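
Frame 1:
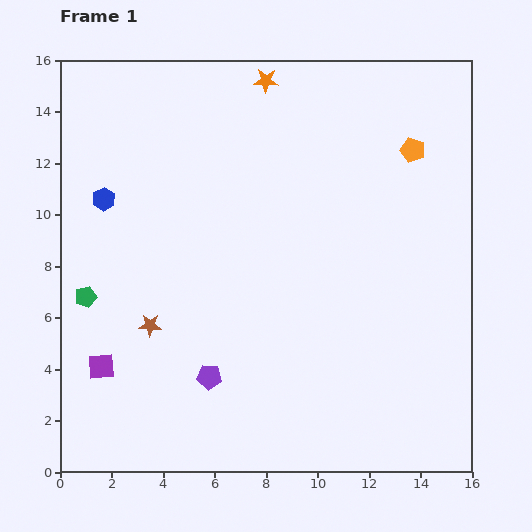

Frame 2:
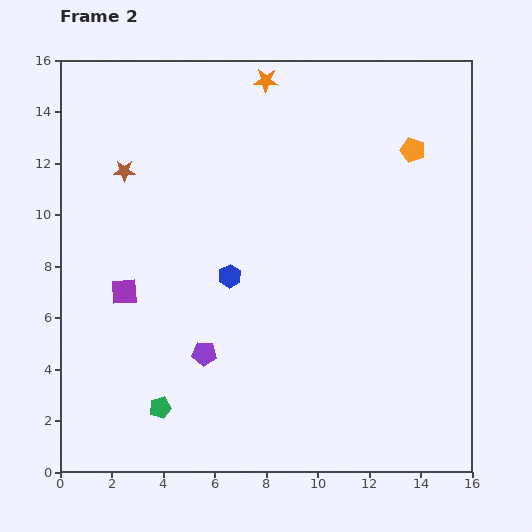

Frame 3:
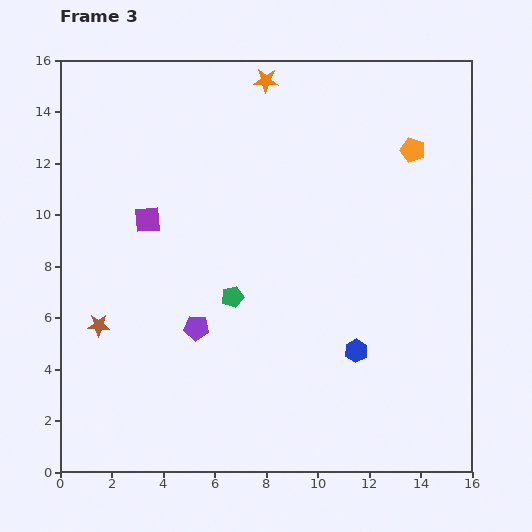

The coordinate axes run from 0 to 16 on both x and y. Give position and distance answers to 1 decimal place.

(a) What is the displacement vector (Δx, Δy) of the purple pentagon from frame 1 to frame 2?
(-0.2, 0.9)

The purple pentagon was at (5.8, 3.7) in frame 1 and (5.6, 4.6) in frame 2.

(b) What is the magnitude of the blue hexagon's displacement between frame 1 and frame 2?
5.7

The blue hexagon moved from (1.7, 10.6) to (6.6, 7.6), a distance of √(4.9² + 3.0²) ≈ 5.7.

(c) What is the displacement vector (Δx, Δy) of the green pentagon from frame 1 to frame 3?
(5.7, 0.0)

The green pentagon was at (1.0, 6.8) in frame 1 and (6.7, 6.8) in frame 3.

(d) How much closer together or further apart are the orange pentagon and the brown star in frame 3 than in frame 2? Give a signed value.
+2.8

Distance in frame 2: 11.2. Distance in frame 3: 14.0.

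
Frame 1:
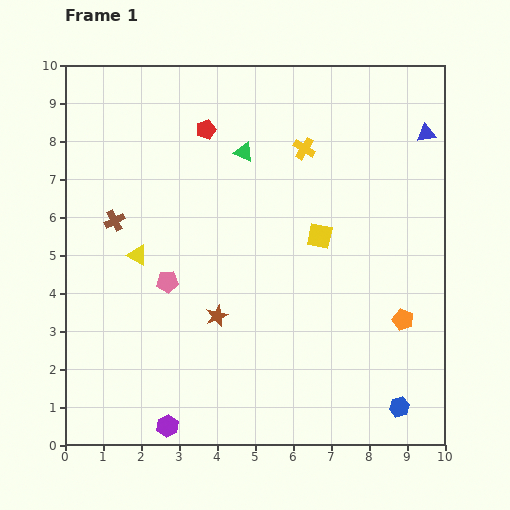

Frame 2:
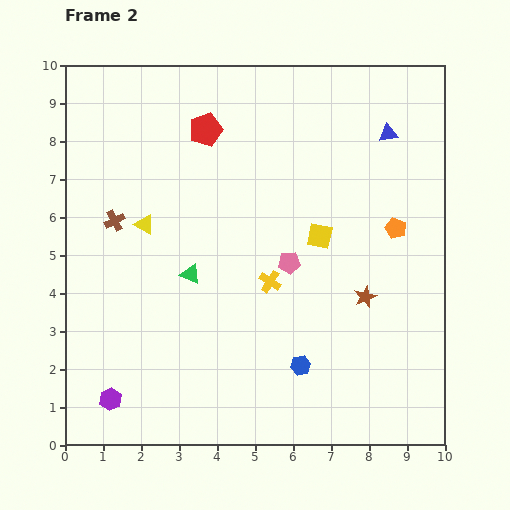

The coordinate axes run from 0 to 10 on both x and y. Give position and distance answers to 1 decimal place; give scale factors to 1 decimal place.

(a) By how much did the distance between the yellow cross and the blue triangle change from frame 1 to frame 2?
+1.8

Distance in frame 1: 3.2. Distance in frame 2: 5.0.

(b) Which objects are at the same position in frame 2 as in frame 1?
the yellow square, the brown cross, the red pentagon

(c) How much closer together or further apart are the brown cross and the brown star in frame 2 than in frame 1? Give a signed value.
+3.2

Distance in frame 1: 3.7. Distance in frame 2: 6.9.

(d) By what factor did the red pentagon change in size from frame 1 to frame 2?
1.7×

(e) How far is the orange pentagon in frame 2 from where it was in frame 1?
2.4

The orange pentagon moved from (8.9, 3.3) to (8.7, 5.7), a distance of √(0.2² + 2.4²) ≈ 2.4.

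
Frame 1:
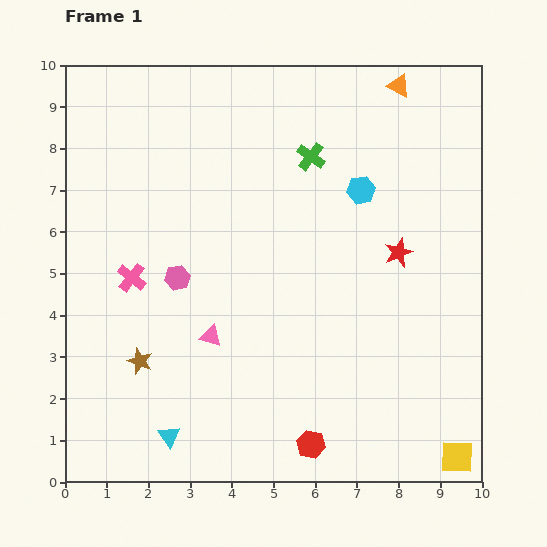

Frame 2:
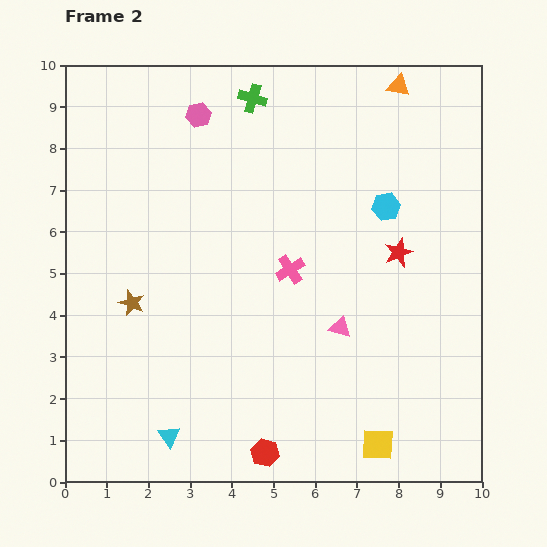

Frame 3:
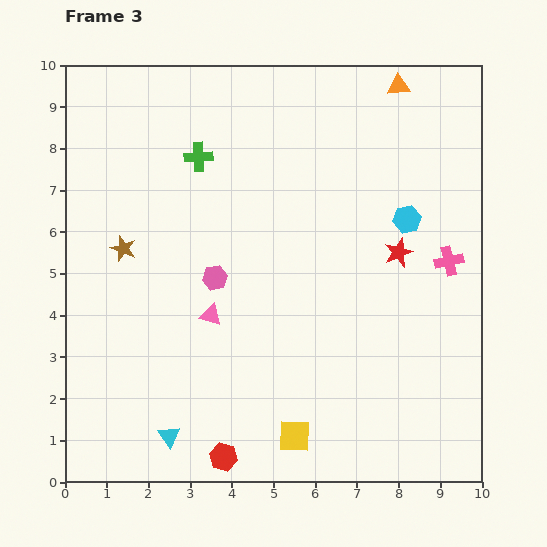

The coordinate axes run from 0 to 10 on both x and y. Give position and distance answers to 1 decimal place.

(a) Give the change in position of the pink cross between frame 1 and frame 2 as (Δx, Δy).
(3.8, 0.2)

The pink cross was at (1.6, 4.9) in frame 1 and (5.4, 5.1) in frame 2.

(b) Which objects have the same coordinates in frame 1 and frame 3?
the red star, the orange triangle, the cyan triangle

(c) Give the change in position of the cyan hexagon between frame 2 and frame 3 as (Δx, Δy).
(0.5, -0.3)

The cyan hexagon was at (7.7, 6.6) in frame 2 and (8.2, 6.3) in frame 3.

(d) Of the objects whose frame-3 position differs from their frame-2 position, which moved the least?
the cyan hexagon

(moved 0.6)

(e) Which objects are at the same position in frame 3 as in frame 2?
the red star, the orange triangle, the cyan triangle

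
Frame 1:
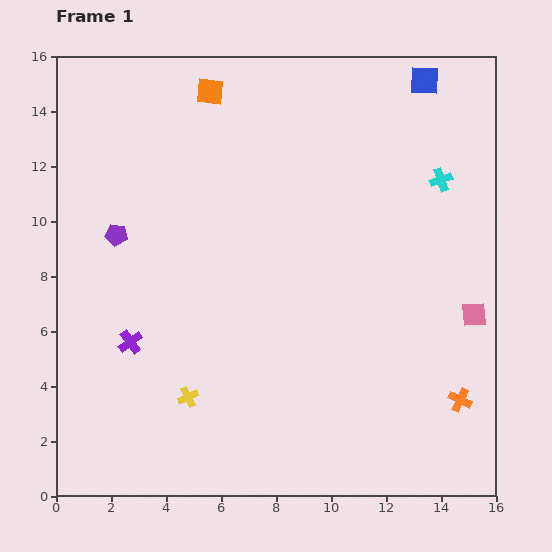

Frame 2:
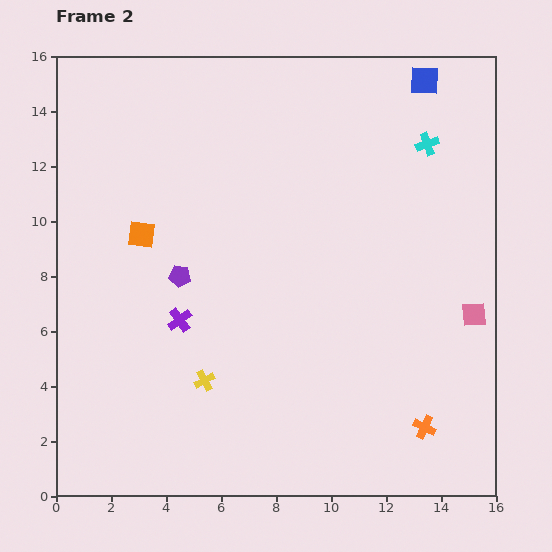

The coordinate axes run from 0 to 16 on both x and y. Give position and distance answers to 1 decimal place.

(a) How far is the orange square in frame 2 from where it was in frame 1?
5.8

The orange square moved from (5.6, 14.7) to (3.1, 9.5), a distance of √(2.5² + 5.2²) ≈ 5.8.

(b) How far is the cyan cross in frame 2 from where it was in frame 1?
1.4

The cyan cross moved from (14.0, 11.5) to (13.5, 12.8), a distance of √(0.5² + 1.3²) ≈ 1.4.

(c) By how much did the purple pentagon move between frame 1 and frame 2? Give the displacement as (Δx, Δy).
(2.3, -1.5)

The purple pentagon was at (2.2, 9.5) in frame 1 and (4.5, 8.0) in frame 2.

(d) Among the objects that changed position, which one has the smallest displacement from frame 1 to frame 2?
the yellow cross

(moved 0.8)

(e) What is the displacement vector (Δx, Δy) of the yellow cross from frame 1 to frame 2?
(0.6, 0.6)

The yellow cross was at (4.8, 3.6) in frame 1 and (5.4, 4.2) in frame 2.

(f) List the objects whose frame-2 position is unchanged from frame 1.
the blue square, the pink square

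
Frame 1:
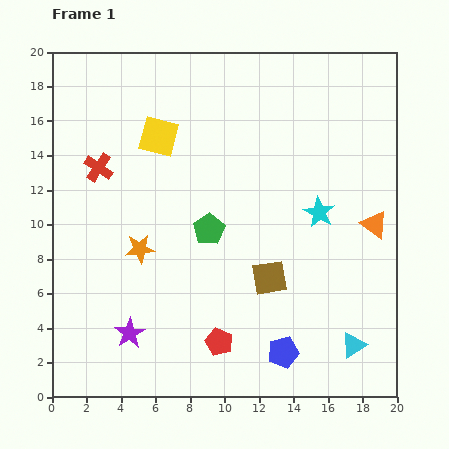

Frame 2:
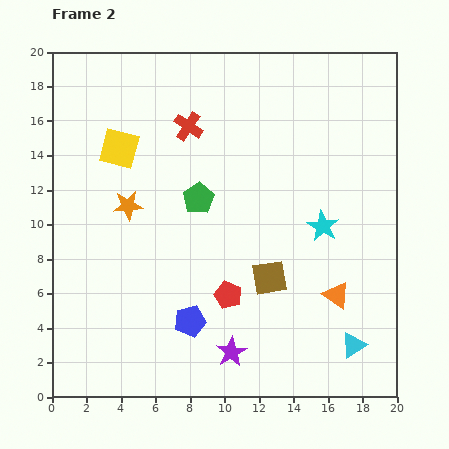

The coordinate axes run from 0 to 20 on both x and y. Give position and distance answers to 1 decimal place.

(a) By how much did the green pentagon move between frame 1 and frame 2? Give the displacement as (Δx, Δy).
(-0.6, 1.8)

The green pentagon was at (9.1, 9.7) in frame 1 and (8.5, 11.5) in frame 2.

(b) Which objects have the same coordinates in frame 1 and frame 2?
the cyan triangle, the brown square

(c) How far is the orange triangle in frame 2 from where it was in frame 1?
4.7

The orange triangle moved from (18.7, 10.0) to (16.5, 5.9), a distance of √(2.2² + 4.1²) ≈ 4.7.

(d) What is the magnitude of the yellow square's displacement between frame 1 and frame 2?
2.4

The yellow square moved from (6.2, 15.1) to (3.9, 14.4), a distance of √(2.3² + 0.7²) ≈ 2.4.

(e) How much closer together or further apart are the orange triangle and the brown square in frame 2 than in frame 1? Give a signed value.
-2.8

Distance in frame 1: 6.8. Distance in frame 2: 4.0.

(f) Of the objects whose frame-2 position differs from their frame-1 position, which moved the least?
the cyan star

(moved 0.8)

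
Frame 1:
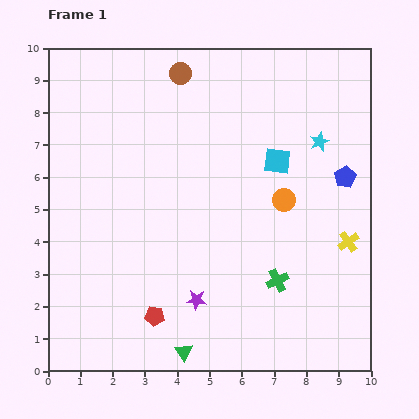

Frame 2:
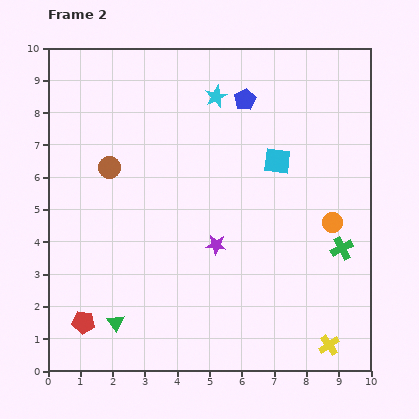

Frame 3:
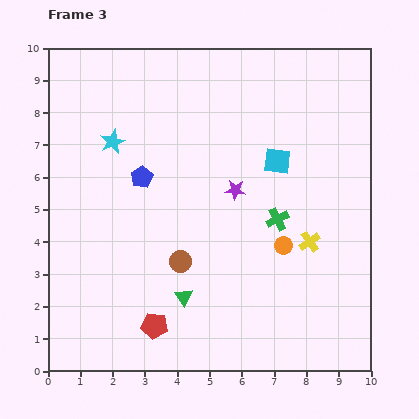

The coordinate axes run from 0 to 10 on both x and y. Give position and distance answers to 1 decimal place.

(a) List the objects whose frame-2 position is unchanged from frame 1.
the cyan square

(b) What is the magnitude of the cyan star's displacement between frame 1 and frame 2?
3.5

The cyan star moved from (8.4, 7.1) to (5.2, 8.5), a distance of √(3.2² + 1.4²) ≈ 3.5.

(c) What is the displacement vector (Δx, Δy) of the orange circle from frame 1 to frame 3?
(0.0, -1.4)

The orange circle was at (7.3, 5.3) in frame 1 and (7.3, 3.9) in frame 3.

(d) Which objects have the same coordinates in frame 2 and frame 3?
the cyan square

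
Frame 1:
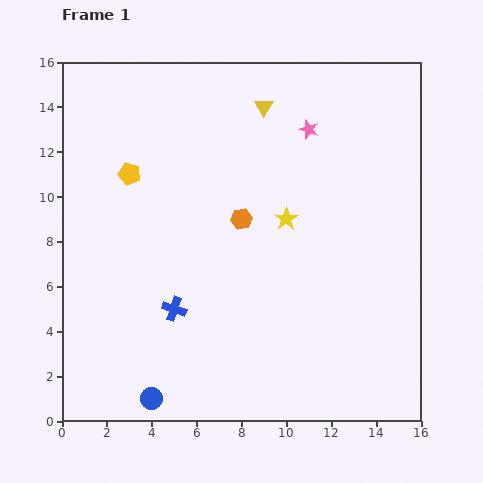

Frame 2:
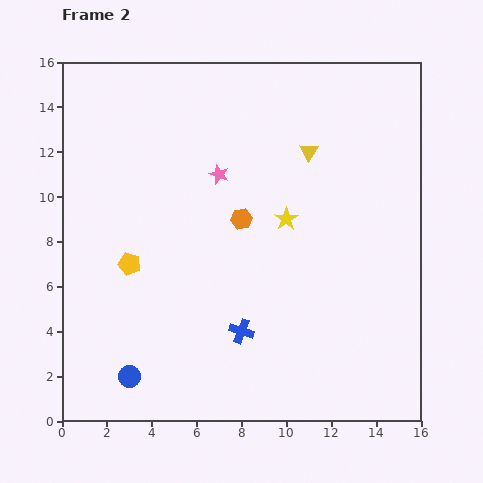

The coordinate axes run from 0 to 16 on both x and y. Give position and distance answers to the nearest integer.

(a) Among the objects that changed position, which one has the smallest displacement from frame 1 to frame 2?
the blue circle

(moved 1)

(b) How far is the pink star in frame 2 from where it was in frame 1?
4

The pink star moved from (11, 13) to (7, 11), a distance of √(4² + 2²) ≈ 4.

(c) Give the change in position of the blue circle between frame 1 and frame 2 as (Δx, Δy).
(-1, 1)

The blue circle was at (4, 1) in frame 1 and (3, 2) in frame 2.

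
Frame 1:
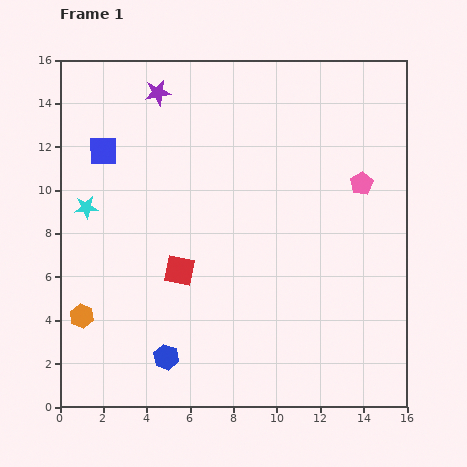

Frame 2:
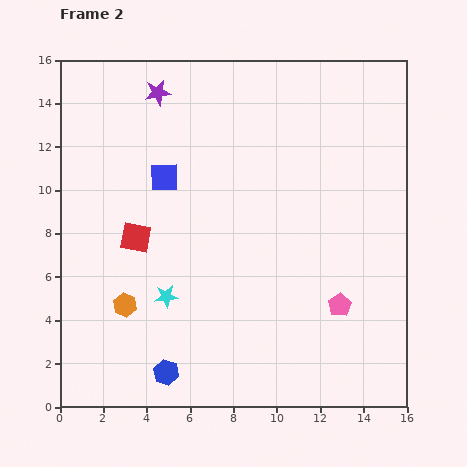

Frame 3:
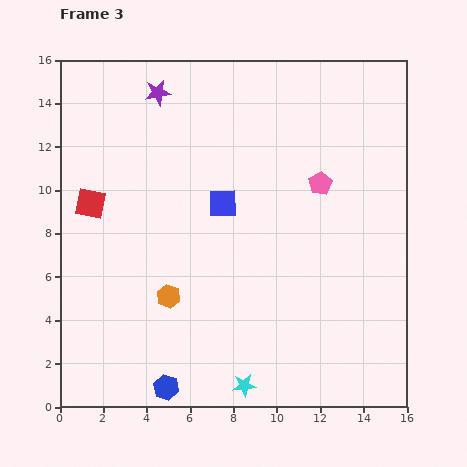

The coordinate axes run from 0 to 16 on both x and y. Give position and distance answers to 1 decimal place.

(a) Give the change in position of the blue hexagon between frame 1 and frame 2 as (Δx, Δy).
(0.0, -0.7)

The blue hexagon was at (4.9, 2.3) in frame 1 and (4.9, 1.6) in frame 2.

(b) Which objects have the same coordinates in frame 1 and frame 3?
the purple star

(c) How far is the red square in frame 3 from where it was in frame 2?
2.6

The red square moved from (3.5, 7.8) to (1.4, 9.4), a distance of √(2.1² + 1.6²) ≈ 2.6.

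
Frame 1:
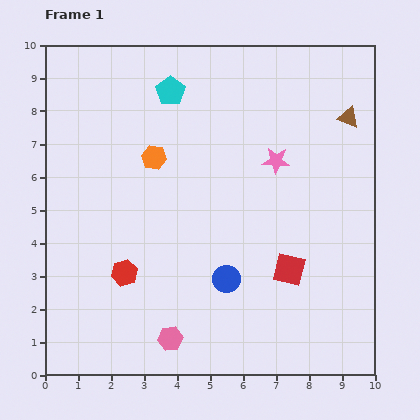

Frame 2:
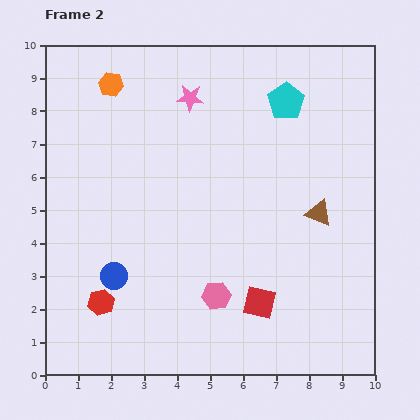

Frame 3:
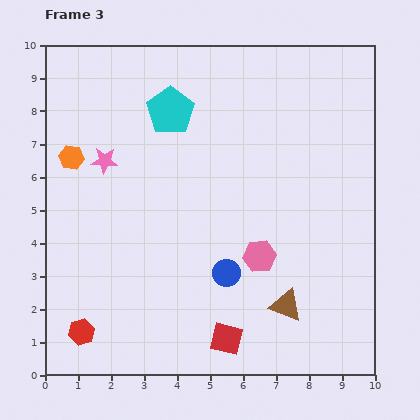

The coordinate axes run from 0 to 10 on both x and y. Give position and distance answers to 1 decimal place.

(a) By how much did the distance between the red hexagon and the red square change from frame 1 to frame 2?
-0.2

Distance in frame 1: 5.0. Distance in frame 2: 4.8.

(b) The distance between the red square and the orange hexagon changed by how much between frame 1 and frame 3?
+1.9

Distance in frame 1: 5.3. Distance in frame 3: 7.2.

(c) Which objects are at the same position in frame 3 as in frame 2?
none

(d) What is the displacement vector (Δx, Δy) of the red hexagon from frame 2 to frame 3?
(-0.6, -0.9)

The red hexagon was at (1.7, 2.2) in frame 2 and (1.1, 1.3) in frame 3.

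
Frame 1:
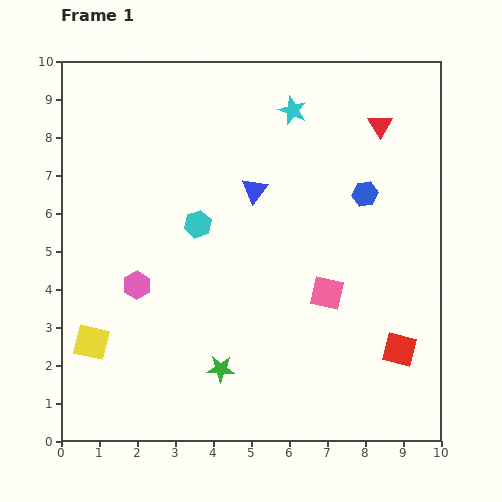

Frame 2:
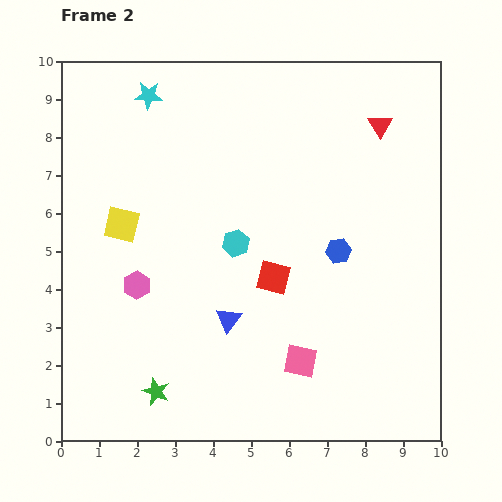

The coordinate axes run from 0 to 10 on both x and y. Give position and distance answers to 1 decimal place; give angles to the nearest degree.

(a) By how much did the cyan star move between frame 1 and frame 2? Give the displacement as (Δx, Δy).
(-3.8, 0.4)

The cyan star was at (6.1, 8.7) in frame 1 and (2.3, 9.1) in frame 2.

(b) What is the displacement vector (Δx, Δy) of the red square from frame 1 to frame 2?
(-3.3, 1.9)

The red square was at (8.9, 2.4) in frame 1 and (5.6, 4.3) in frame 2.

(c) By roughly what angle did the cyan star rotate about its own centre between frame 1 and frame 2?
20° counter-clockwise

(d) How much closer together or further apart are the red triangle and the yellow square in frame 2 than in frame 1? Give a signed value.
-2.2

Distance in frame 1: 9.5. Distance in frame 2: 7.3.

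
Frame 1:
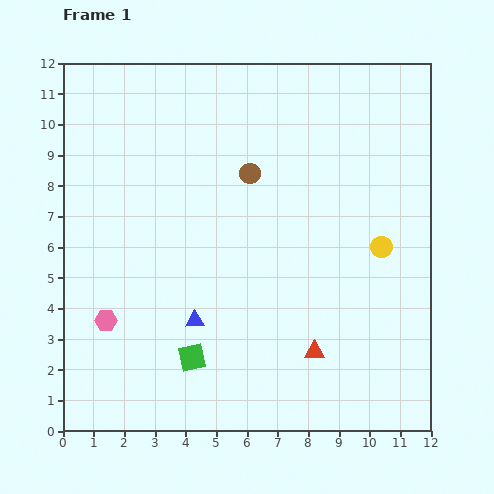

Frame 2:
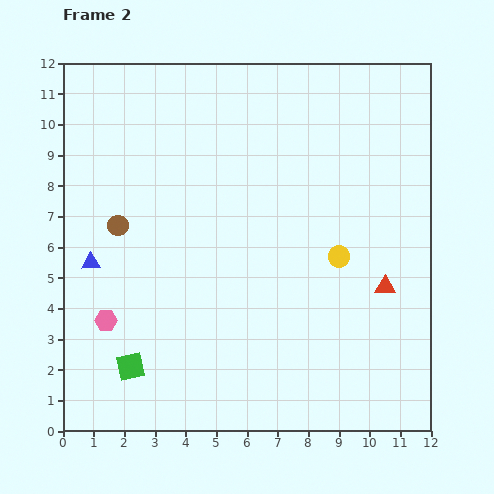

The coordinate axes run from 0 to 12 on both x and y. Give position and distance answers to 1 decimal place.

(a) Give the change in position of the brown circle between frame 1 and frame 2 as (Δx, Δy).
(-4.3, -1.7)

The brown circle was at (6.1, 8.4) in frame 1 and (1.8, 6.7) in frame 2.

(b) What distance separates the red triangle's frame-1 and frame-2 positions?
3.1

The red triangle moved from (8.2, 2.6) to (10.5, 4.7), a distance of √(2.3² + 2.1²) ≈ 3.1.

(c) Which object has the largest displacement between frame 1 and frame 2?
the brown circle

(moved 4.6; next 3.9)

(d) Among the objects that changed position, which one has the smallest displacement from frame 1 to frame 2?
the yellow circle

(moved 1.4)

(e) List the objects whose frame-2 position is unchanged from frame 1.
the pink hexagon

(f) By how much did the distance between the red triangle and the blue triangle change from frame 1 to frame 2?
+5.6

Distance in frame 1: 4.0. Distance in frame 2: 9.6.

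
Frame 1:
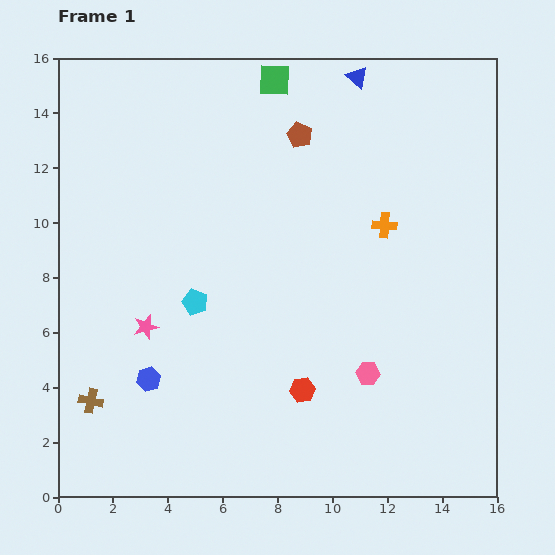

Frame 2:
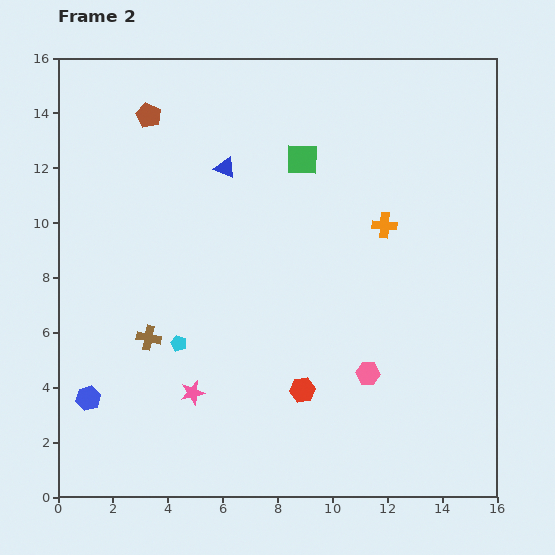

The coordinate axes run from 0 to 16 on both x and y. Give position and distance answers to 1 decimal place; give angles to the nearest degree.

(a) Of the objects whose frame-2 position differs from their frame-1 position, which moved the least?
the cyan pentagon

(moved 1.6)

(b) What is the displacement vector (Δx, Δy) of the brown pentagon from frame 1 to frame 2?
(-5.5, 0.7)

The brown pentagon was at (8.8, 13.2) in frame 1 and (3.3, 13.9) in frame 2.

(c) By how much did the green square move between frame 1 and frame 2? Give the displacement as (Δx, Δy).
(1.0, -2.9)

The green square was at (7.9, 15.2) in frame 1 and (8.9, 12.3) in frame 2.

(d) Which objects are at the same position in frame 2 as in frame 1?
the pink hexagon, the orange cross, the red hexagon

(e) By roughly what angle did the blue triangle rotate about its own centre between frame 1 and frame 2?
19° counter-clockwise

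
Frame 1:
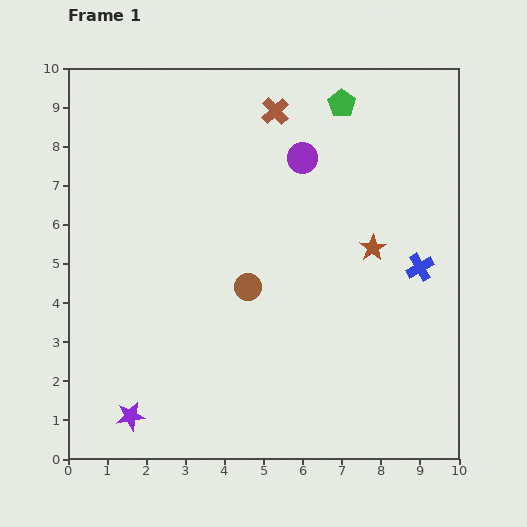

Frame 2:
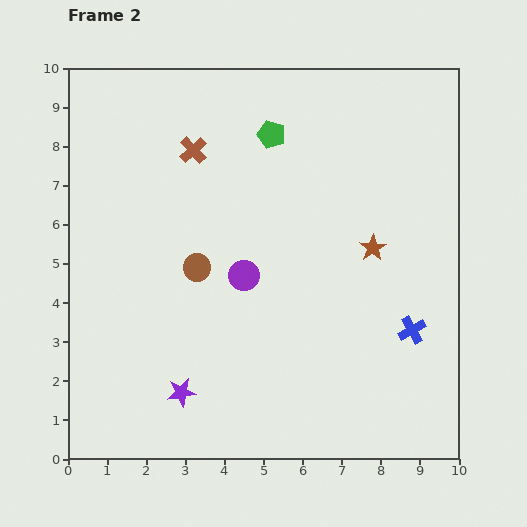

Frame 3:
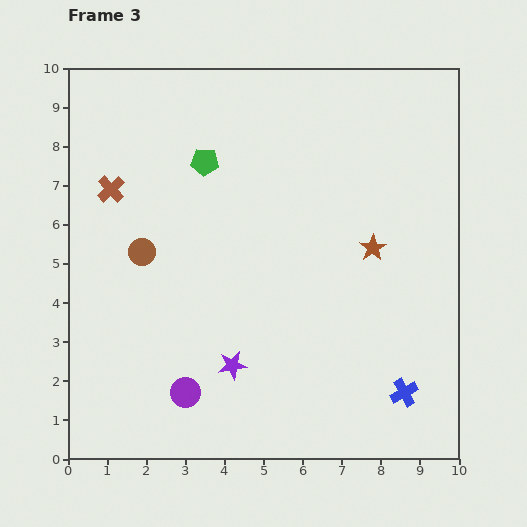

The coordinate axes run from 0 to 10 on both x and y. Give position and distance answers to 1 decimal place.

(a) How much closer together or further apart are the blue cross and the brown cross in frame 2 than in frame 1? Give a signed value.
+1.8

Distance in frame 1: 5.4. Distance in frame 2: 7.2.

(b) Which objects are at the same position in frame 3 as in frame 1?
the brown star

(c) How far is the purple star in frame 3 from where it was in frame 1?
2.9

The purple star moved from (1.6, 1.1) to (4.2, 2.4), a distance of √(2.6² + 1.3²) ≈ 2.9.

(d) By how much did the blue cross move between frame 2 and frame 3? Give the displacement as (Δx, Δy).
(-0.2, -1.6)

The blue cross was at (8.8, 3.3) in frame 2 and (8.6, 1.7) in frame 3.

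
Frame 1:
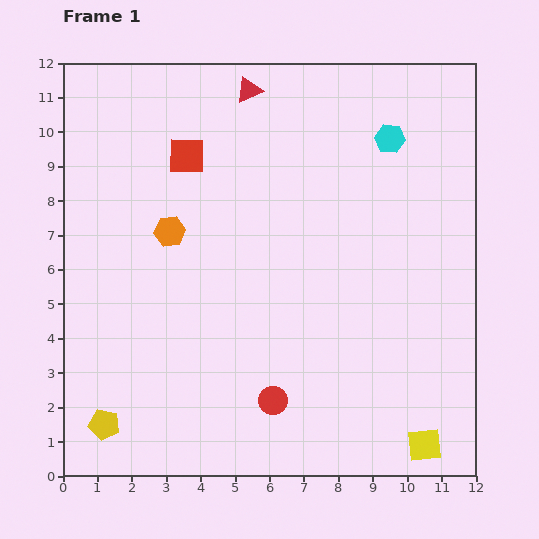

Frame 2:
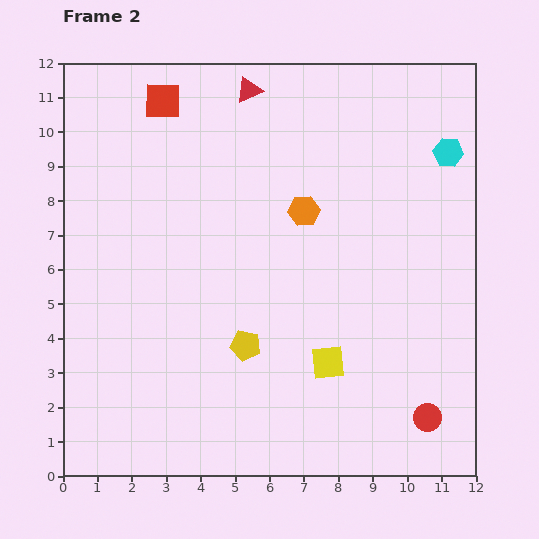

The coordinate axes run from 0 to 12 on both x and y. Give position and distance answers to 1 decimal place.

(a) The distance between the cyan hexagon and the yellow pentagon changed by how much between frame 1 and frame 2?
-3.6

Distance in frame 1: 11.7. Distance in frame 2: 8.1.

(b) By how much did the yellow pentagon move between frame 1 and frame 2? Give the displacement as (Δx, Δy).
(4.1, 2.3)

The yellow pentagon was at (1.2, 1.5) in frame 1 and (5.3, 3.8) in frame 2.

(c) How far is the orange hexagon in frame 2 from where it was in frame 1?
3.9

The orange hexagon moved from (3.1, 7.1) to (7.0, 7.7), a distance of √(3.9² + 0.6²) ≈ 3.9.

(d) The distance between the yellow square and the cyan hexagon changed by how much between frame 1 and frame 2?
-2.0

Distance in frame 1: 9.0. Distance in frame 2: 7.0.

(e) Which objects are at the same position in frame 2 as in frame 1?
the red triangle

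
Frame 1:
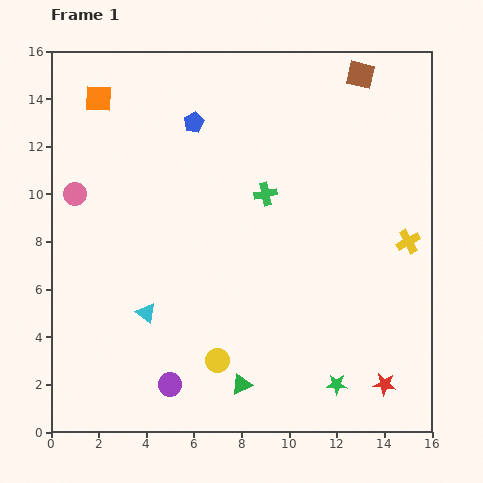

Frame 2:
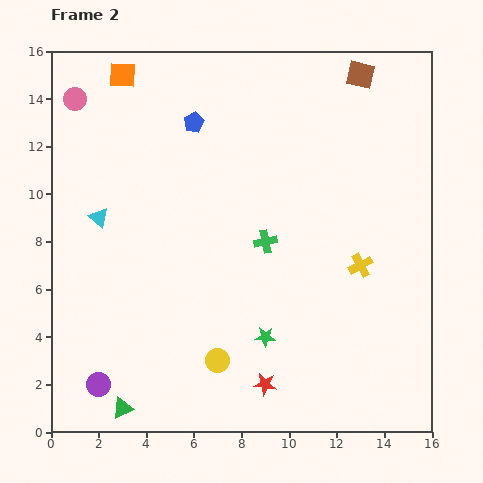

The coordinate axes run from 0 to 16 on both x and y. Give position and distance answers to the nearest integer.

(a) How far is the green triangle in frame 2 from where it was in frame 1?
5

The green triangle moved from (8, 2) to (3, 1), a distance of √(5² + 1²) ≈ 5.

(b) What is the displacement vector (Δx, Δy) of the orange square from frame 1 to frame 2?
(1, 1)

The orange square was at (2, 14) in frame 1 and (3, 15) in frame 2.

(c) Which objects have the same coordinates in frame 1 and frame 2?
the blue pentagon, the yellow circle, the brown square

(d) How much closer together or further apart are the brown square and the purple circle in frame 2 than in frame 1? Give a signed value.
+2

Distance in frame 1: 15. Distance in frame 2: 17.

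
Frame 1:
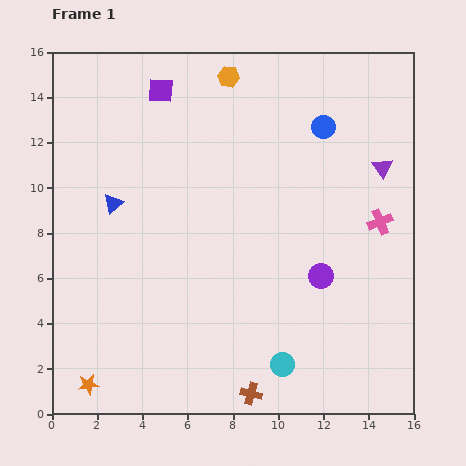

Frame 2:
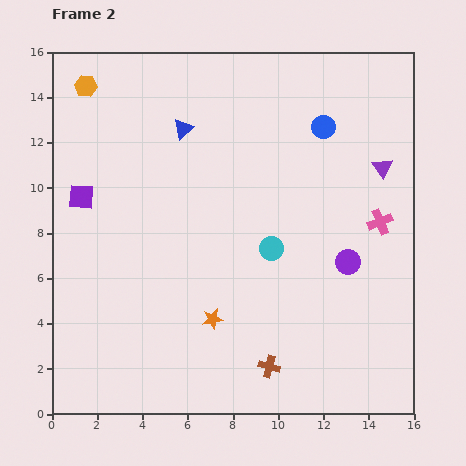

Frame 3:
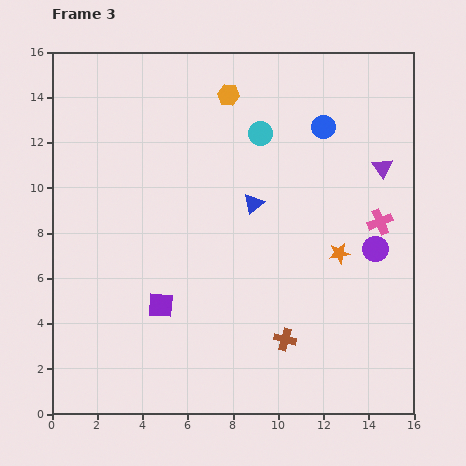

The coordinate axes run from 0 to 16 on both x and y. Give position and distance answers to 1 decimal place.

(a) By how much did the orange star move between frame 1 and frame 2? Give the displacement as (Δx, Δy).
(5.5, 2.9)

The orange star was at (1.6, 1.3) in frame 1 and (7.1, 4.2) in frame 2.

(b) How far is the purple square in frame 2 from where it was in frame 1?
5.9

The purple square moved from (4.8, 14.3) to (1.3, 9.6), a distance of √(3.5² + 4.7²) ≈ 5.9.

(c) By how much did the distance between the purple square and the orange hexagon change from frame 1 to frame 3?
+6.7

Distance in frame 1: 3.1. Distance in frame 3: 9.8.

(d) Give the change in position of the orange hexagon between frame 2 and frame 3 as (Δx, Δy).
(6.3, -0.4)

The orange hexagon was at (1.5, 14.5) in frame 2 and (7.8, 14.1) in frame 3.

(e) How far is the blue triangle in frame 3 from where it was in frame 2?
4.5

The blue triangle moved from (5.8, 12.6) to (8.9, 9.3), a distance of √(3.1² + 3.3²) ≈ 4.5.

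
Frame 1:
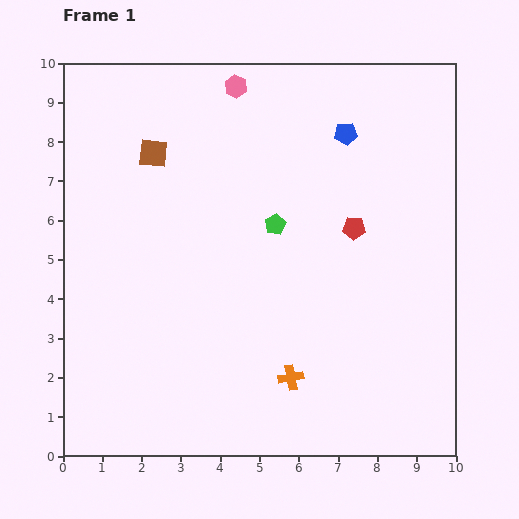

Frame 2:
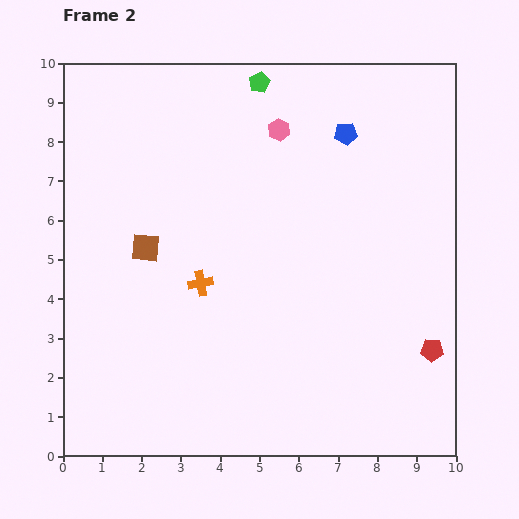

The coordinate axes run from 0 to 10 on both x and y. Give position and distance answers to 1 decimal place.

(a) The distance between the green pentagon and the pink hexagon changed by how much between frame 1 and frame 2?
-2.3

Distance in frame 1: 3.6. Distance in frame 2: 1.3.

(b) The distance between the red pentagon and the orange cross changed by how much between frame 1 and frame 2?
+2.0

Distance in frame 1: 4.1. Distance in frame 2: 6.1.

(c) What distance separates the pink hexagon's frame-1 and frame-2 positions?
1.6

The pink hexagon moved from (4.4, 9.4) to (5.5, 8.3), a distance of √(1.1² + 1.1²) ≈ 1.6.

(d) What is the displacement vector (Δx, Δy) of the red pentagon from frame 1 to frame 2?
(2.0, -3.1)

The red pentagon was at (7.4, 5.8) in frame 1 and (9.4, 2.7) in frame 2.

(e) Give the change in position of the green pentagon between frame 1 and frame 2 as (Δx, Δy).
(-0.4, 3.6)

The green pentagon was at (5.4, 5.9) in frame 1 and (5.0, 9.5) in frame 2.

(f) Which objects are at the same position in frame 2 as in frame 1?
the blue pentagon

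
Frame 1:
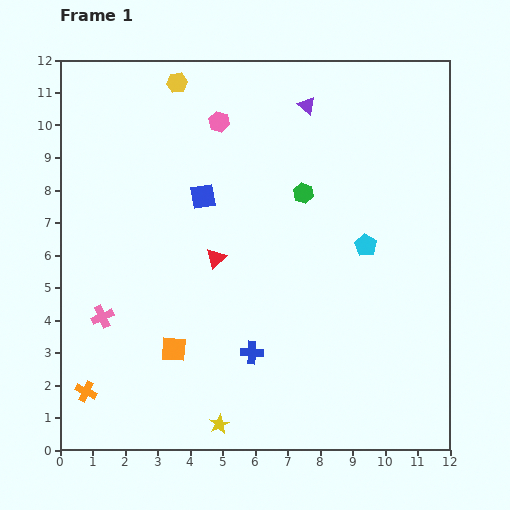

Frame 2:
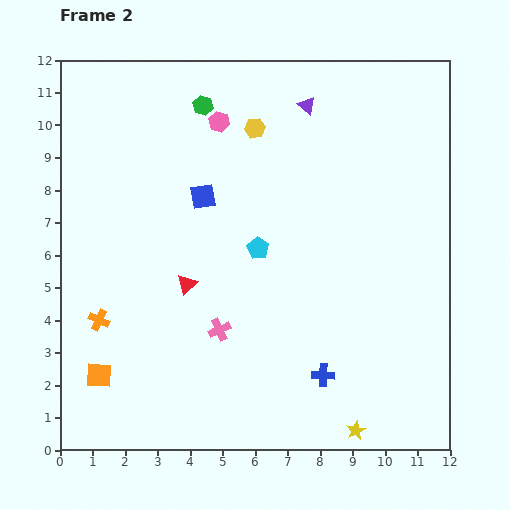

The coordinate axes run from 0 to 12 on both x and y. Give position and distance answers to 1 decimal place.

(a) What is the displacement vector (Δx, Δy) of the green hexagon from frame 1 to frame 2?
(-3.1, 2.7)

The green hexagon was at (7.5, 7.9) in frame 1 and (4.4, 10.6) in frame 2.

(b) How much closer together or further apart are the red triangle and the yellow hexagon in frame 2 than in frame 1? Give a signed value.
-0.3

Distance in frame 1: 5.5. Distance in frame 2: 5.2.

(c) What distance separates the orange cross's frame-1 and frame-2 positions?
2.2

The orange cross moved from (0.8, 1.8) to (1.2, 4.0), a distance of √(0.4² + 2.2²) ≈ 2.2.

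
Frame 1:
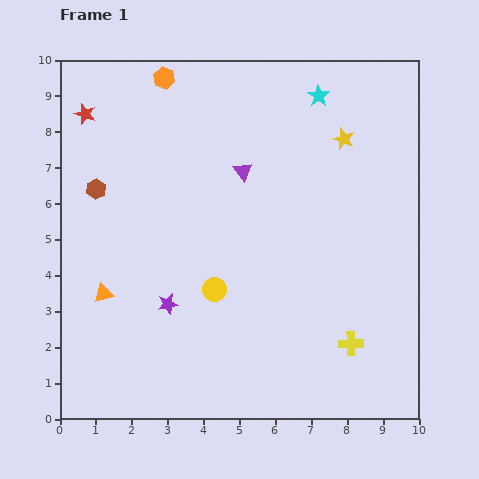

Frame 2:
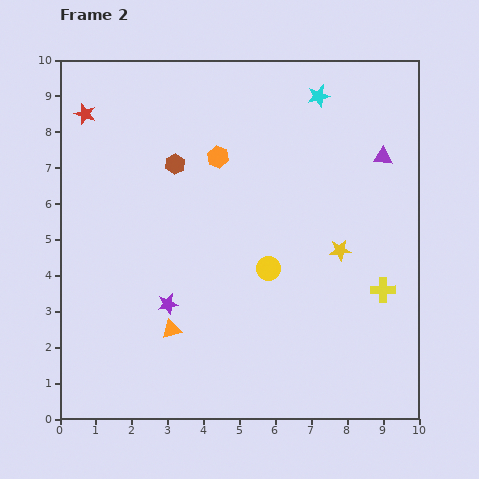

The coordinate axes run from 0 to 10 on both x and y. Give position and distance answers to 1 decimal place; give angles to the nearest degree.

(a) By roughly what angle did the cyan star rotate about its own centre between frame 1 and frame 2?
26° clockwise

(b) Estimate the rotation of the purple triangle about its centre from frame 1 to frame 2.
49° counter-clockwise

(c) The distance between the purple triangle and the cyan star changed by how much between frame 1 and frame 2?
-0.5

Distance in frame 1: 3.0. Distance in frame 2: 2.5.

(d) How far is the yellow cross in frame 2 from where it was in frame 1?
1.7

The yellow cross moved from (8.1, 2.1) to (9.0, 3.6), a distance of √(0.9² + 1.5²) ≈ 1.7.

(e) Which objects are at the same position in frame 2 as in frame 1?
the purple star, the red star, the cyan star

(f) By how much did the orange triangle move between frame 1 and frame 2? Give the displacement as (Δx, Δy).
(1.9, -1.0)

The orange triangle was at (1.2, 3.5) in frame 1 and (3.1, 2.5) in frame 2.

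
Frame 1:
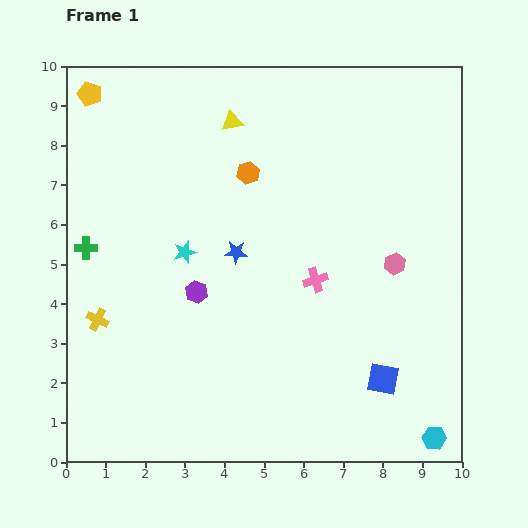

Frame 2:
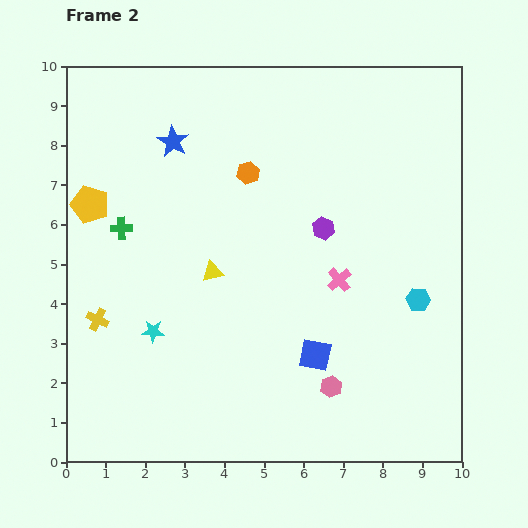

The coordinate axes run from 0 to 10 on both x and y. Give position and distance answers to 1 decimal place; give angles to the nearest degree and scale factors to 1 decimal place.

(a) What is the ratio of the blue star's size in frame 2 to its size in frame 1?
1.4×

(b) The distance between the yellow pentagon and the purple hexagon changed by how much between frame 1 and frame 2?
+0.2

Distance in frame 1: 5.7. Distance in frame 2: 5.9.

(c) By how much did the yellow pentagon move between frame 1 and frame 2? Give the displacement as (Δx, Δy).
(0.0, -2.8)

The yellow pentagon was at (0.6, 9.3) in frame 1 and (0.6, 6.5) in frame 2.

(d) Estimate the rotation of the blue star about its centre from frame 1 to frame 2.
27° clockwise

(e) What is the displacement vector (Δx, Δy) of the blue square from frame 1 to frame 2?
(-1.7, 0.6)

The blue square was at (8.0, 2.1) in frame 1 and (6.3, 2.7) in frame 2.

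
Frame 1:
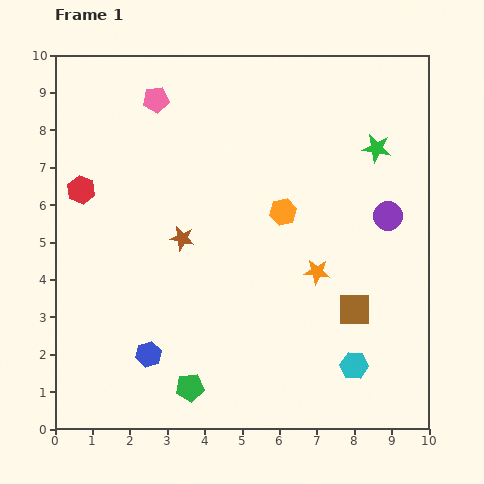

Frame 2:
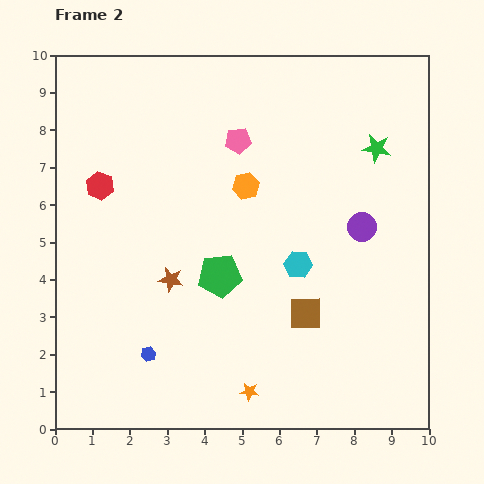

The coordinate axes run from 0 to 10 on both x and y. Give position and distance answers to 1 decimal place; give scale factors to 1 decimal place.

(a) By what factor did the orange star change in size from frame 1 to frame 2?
0.7×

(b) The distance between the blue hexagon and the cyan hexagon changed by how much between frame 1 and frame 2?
-0.8

Distance in frame 1: 5.5. Distance in frame 2: 4.7.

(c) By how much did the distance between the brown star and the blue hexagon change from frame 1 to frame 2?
-1.1

Distance in frame 1: 3.2. Distance in frame 2: 2.1.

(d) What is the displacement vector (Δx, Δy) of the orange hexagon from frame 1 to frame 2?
(-1.0, 0.7)

The orange hexagon was at (6.1, 5.8) in frame 1 and (5.1, 6.5) in frame 2.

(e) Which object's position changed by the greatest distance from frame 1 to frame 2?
the orange star

(moved 3.7; next 3.1)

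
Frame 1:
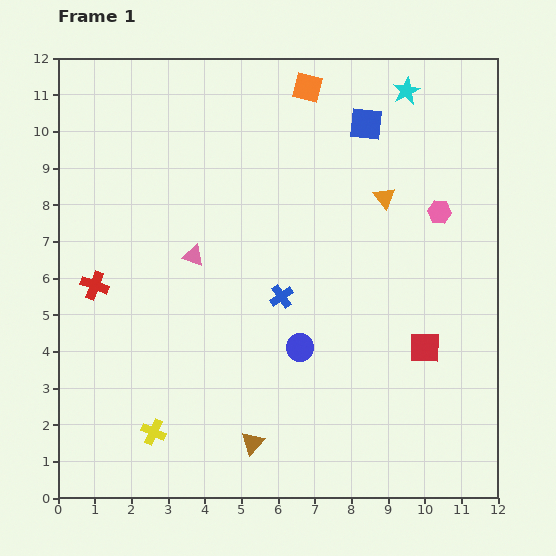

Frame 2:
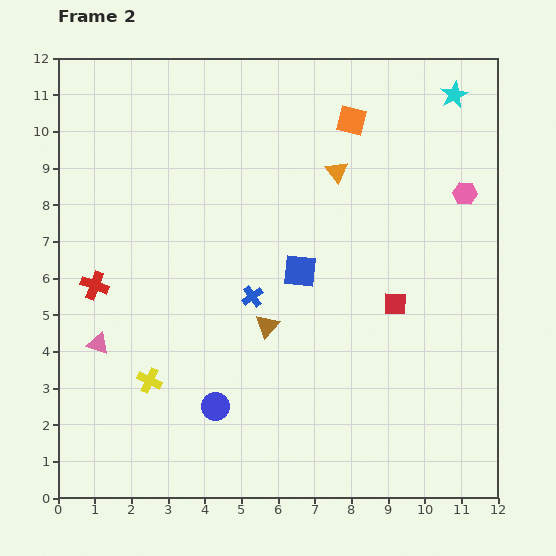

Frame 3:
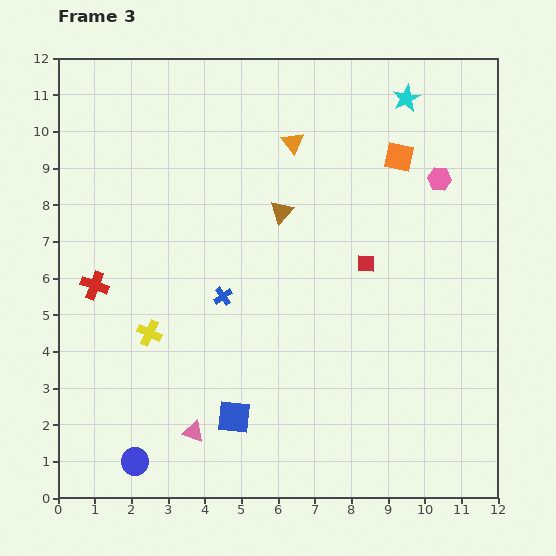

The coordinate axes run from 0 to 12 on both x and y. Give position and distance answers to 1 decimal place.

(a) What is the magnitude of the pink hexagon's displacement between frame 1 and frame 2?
0.9

The pink hexagon moved from (10.4, 7.8) to (11.1, 8.3), a distance of √(0.7² + 0.5²) ≈ 0.9.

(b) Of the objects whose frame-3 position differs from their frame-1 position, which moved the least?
the cyan star

(moved 0.2)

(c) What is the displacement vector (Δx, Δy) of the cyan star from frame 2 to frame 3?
(-1.3, -0.1)

The cyan star was at (10.8, 11.0) in frame 2 and (9.5, 10.9) in frame 3.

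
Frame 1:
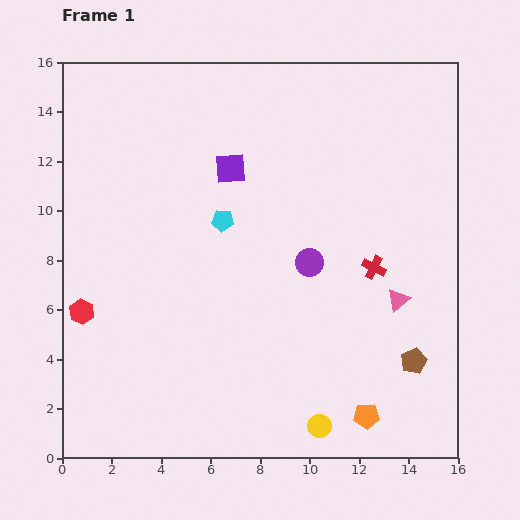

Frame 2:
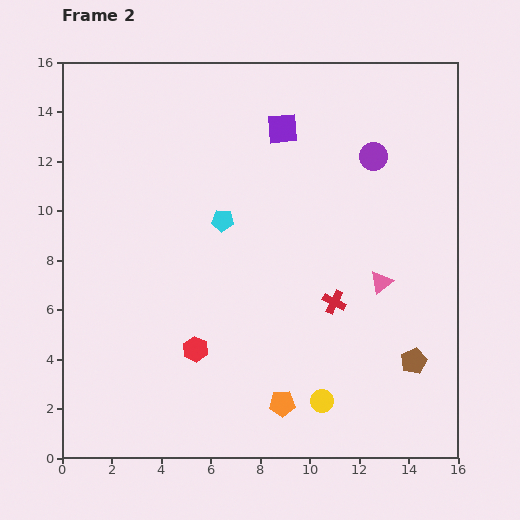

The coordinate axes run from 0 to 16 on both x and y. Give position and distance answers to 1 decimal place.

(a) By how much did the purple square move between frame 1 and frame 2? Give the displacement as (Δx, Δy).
(2.1, 1.6)

The purple square was at (6.8, 11.7) in frame 1 and (8.9, 13.3) in frame 2.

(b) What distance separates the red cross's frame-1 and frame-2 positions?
2.1

The red cross moved from (12.6, 7.7) to (11.0, 6.3), a distance of √(1.6² + 1.4²) ≈ 2.1.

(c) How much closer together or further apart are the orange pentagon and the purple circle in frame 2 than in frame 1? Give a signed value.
+4.1

Distance in frame 1: 6.6. Distance in frame 2: 10.7.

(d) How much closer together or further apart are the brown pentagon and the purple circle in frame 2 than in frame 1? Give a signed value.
+2.7

Distance in frame 1: 5.8. Distance in frame 2: 8.5.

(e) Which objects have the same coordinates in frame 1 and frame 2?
the cyan pentagon, the brown pentagon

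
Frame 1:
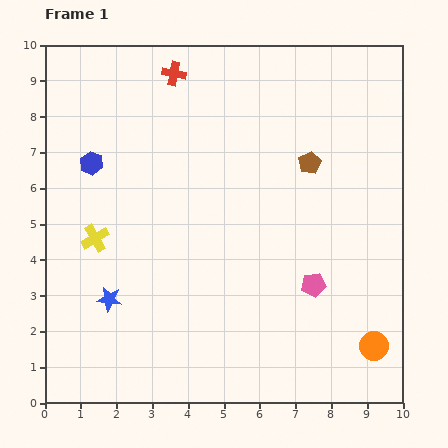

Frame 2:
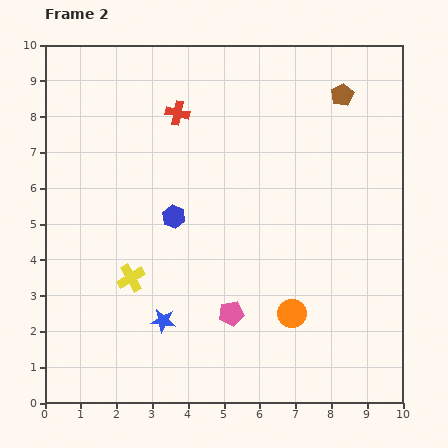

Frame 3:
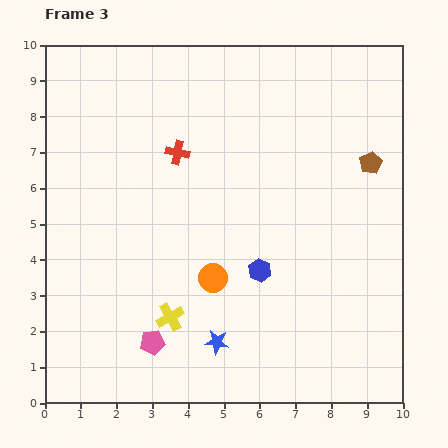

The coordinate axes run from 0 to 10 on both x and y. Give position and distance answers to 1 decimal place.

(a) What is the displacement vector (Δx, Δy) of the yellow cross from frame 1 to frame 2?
(1.0, -1.1)

The yellow cross was at (1.4, 4.6) in frame 1 and (2.4, 3.5) in frame 2.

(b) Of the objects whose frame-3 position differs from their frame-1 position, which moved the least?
the brown pentagon

(moved 1.7)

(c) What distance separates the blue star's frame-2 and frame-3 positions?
1.6

The blue star moved from (3.3, 2.3) to (4.8, 1.7), a distance of √(1.5² + 0.6²) ≈ 1.6.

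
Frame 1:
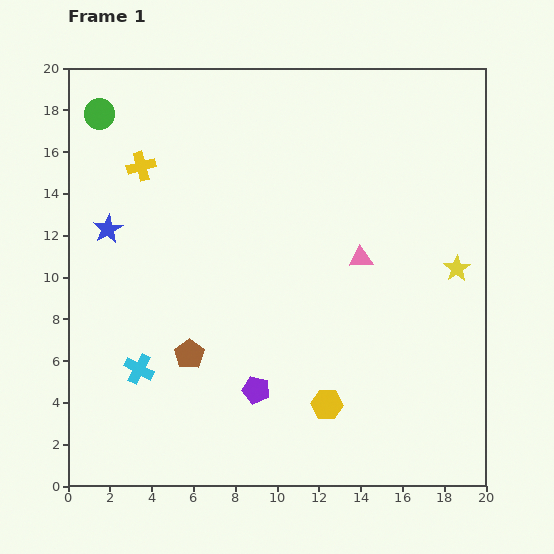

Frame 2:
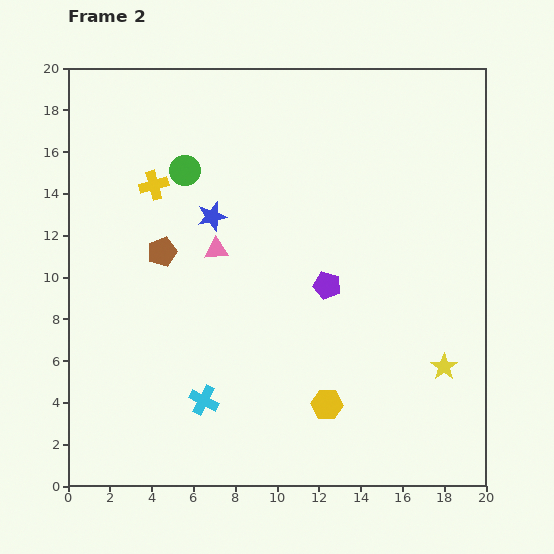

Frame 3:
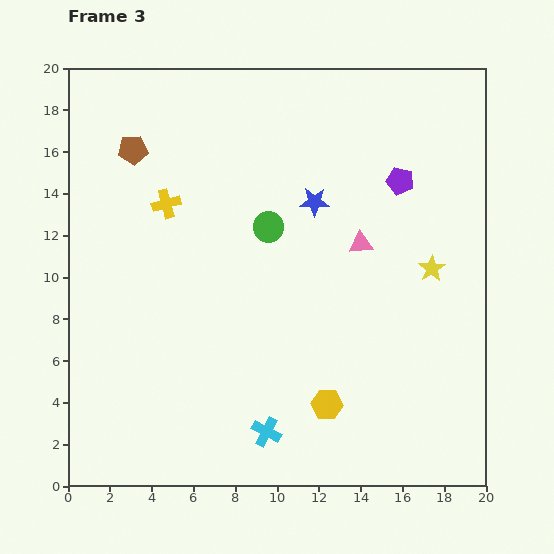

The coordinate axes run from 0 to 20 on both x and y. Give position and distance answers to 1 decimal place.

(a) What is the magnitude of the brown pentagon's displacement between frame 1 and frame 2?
5.1

The brown pentagon moved from (5.8, 6.3) to (4.5, 11.2), a distance of √(1.3² + 4.9²) ≈ 5.1.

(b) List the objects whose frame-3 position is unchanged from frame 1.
the yellow hexagon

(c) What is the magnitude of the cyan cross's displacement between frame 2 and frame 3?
3.4

The cyan cross moved from (6.5, 4.1) to (9.5, 2.6), a distance of √(3.0² + 1.5²) ≈ 3.4.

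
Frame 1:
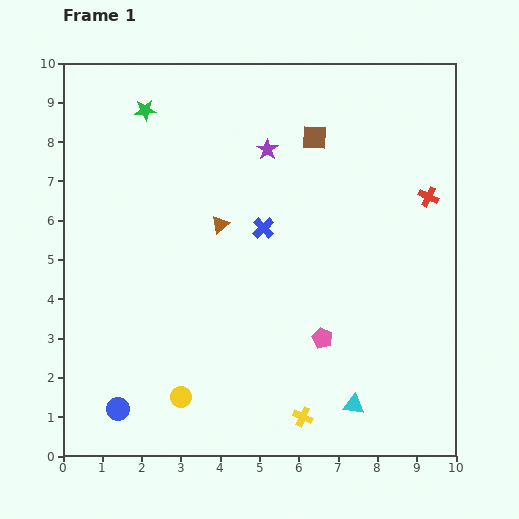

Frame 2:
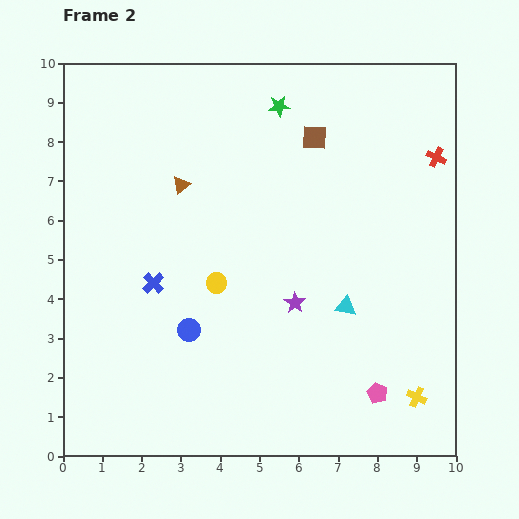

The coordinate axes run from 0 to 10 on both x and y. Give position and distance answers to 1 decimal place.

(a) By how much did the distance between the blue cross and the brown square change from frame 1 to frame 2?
+2.9

Distance in frame 1: 2.6. Distance in frame 2: 5.5.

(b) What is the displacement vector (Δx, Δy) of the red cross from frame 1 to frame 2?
(0.2, 1.0)

The red cross was at (9.3, 6.6) in frame 1 and (9.5, 7.6) in frame 2.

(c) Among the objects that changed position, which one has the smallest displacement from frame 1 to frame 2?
the red cross

(moved 1.0)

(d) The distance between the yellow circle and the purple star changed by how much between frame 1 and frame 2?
-4.6

Distance in frame 1: 6.7. Distance in frame 2: 2.1.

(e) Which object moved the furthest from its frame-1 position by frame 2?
the purple star

(moved 4.0; next 3.4)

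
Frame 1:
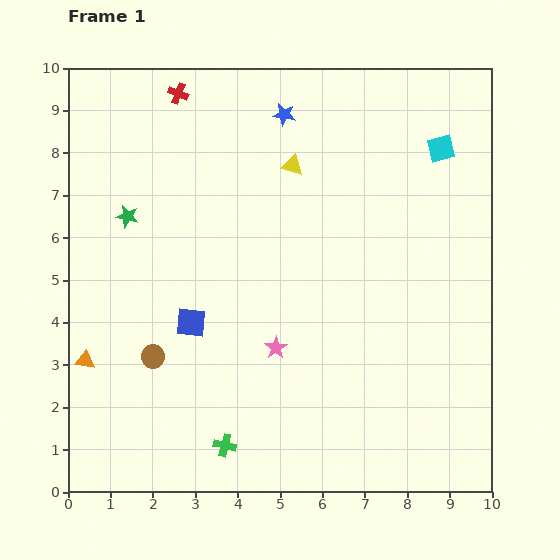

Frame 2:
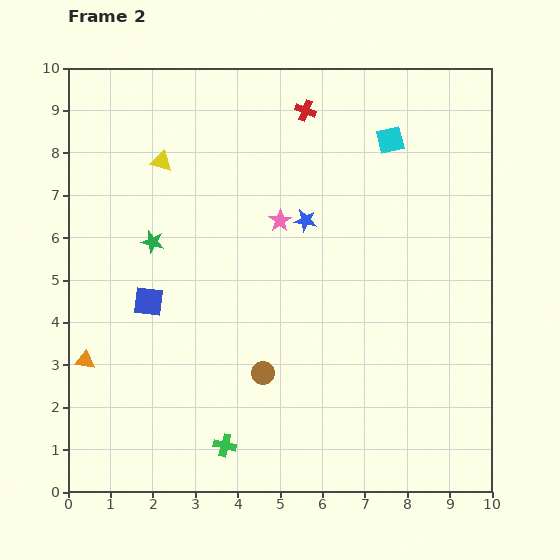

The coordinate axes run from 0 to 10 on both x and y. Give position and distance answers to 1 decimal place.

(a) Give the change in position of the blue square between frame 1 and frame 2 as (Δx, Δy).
(-1.0, 0.5)

The blue square was at (2.9, 4.0) in frame 1 and (1.9, 4.5) in frame 2.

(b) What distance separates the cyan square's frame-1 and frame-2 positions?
1.2

The cyan square moved from (8.8, 8.1) to (7.6, 8.3), a distance of √(1.2² + 0.2²) ≈ 1.2.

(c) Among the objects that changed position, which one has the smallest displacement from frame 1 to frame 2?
the green star

(moved 0.8)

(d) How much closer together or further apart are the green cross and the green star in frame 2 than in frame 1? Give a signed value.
-0.8

Distance in frame 1: 5.9. Distance in frame 2: 5.1.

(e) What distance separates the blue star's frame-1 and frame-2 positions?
2.5

The blue star moved from (5.1, 8.9) to (5.6, 6.4), a distance of √(0.5² + 2.5²) ≈ 2.5.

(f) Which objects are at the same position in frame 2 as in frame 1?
the green cross, the orange triangle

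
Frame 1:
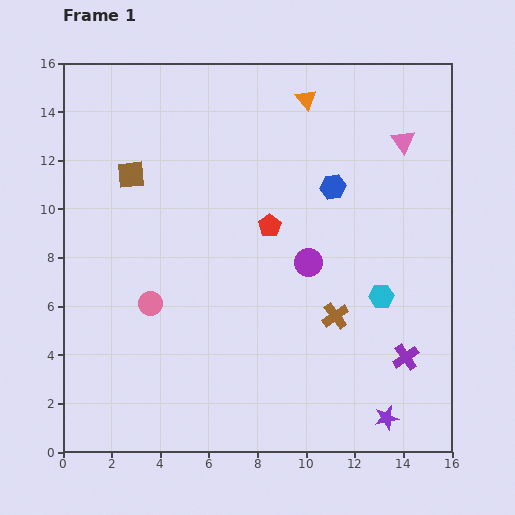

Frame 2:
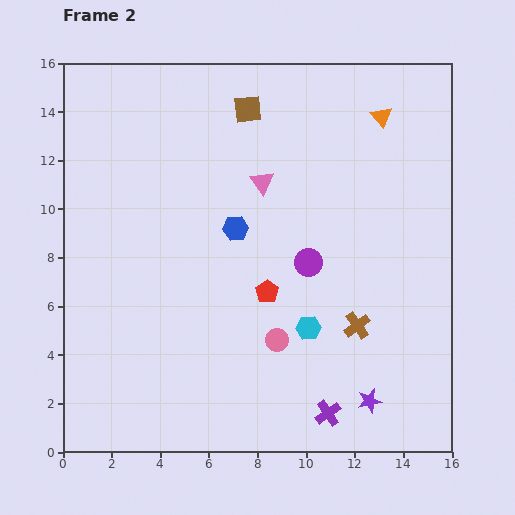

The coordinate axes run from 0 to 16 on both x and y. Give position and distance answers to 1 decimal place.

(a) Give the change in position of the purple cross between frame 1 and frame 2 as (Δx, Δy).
(-3.2, -2.3)

The purple cross was at (14.1, 3.9) in frame 1 and (10.9, 1.6) in frame 2.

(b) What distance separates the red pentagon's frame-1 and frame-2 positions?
2.7

The red pentagon moved from (8.5, 9.3) to (8.4, 6.6), a distance of √(0.1² + 2.7²) ≈ 2.7.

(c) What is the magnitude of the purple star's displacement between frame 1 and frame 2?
1.0

The purple star moved from (13.3, 1.4) to (12.6, 2.1), a distance of √(0.7² + 0.7²) ≈ 1.0.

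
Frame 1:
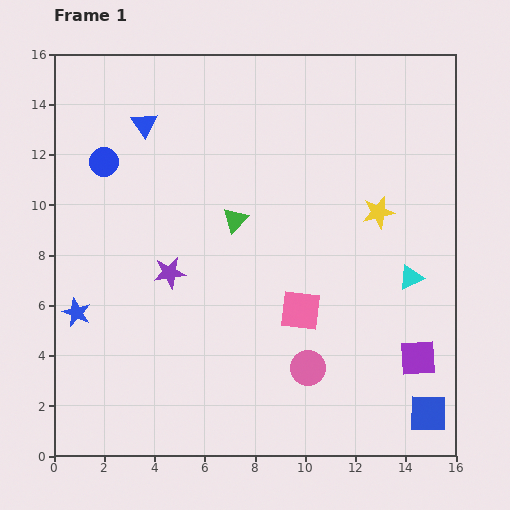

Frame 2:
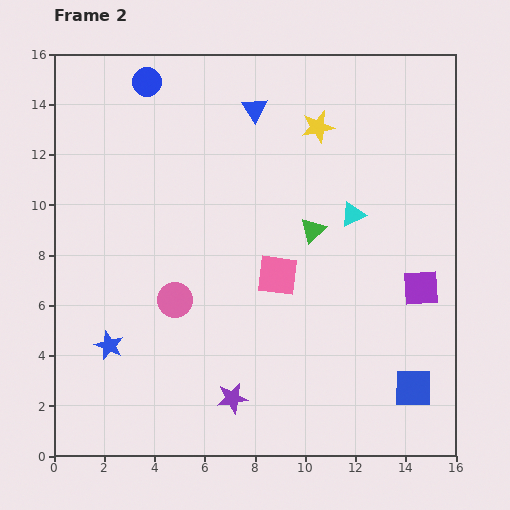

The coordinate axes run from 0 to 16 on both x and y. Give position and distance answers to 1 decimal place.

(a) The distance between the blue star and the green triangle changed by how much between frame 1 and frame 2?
+2.0

Distance in frame 1: 7.3. Distance in frame 2: 9.3.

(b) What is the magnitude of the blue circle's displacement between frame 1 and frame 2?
3.6

The blue circle moved from (2.0, 11.7) to (3.7, 14.9), a distance of √(1.7² + 3.2²) ≈ 3.6.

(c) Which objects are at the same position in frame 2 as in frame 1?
none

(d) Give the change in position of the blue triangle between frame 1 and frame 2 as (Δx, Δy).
(4.4, 0.6)

The blue triangle was at (3.6, 13.2) in frame 1 and (8.0, 13.8) in frame 2.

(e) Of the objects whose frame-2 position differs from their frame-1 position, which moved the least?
the blue square

(moved 1.2)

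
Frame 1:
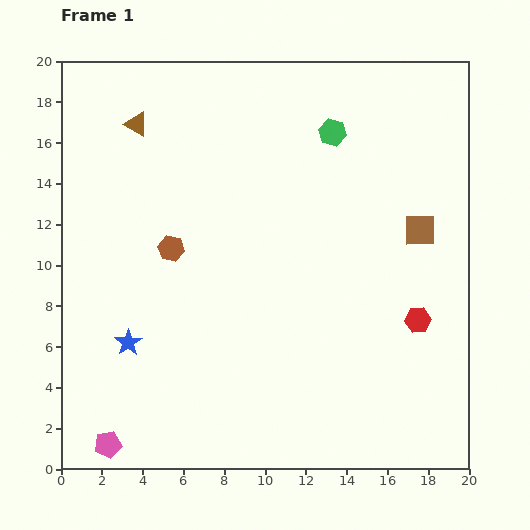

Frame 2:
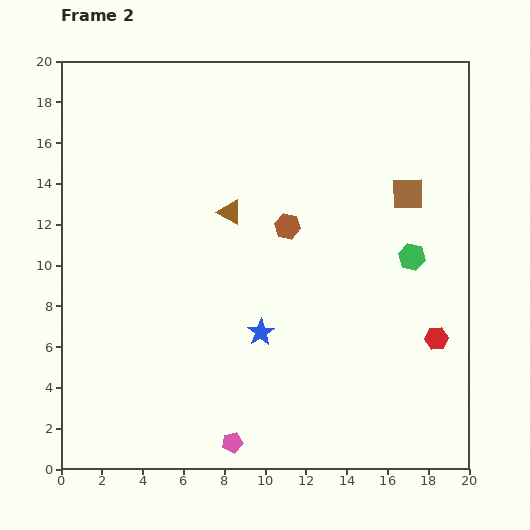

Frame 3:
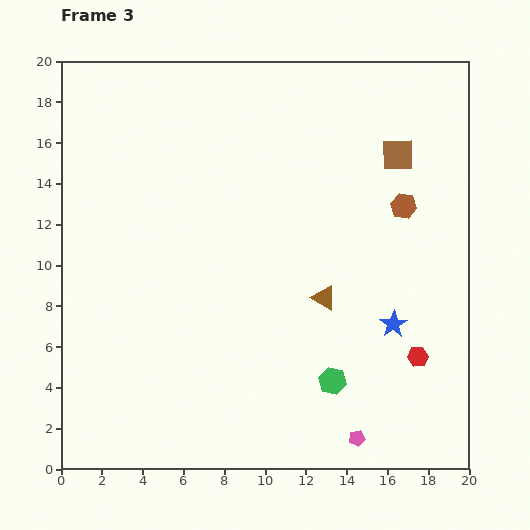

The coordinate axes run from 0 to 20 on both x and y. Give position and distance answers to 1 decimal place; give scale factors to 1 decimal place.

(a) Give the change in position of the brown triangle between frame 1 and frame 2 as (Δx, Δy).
(4.6, -4.3)

The brown triangle was at (3.7, 16.9) in frame 1 and (8.3, 12.6) in frame 2.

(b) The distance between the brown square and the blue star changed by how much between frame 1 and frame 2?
-5.4

Distance in frame 1: 15.3. Distance in frame 2: 9.9.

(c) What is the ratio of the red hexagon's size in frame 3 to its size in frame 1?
0.8×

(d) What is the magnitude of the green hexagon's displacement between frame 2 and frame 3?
7.2

The green hexagon moved from (17.2, 10.4) to (13.3, 4.3), a distance of √(3.9² + 6.1²) ≈ 7.2.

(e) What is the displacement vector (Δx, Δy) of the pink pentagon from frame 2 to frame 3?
(6.1, 0.2)

The pink pentagon was at (8.4, 1.3) in frame 2 and (14.5, 1.5) in frame 3.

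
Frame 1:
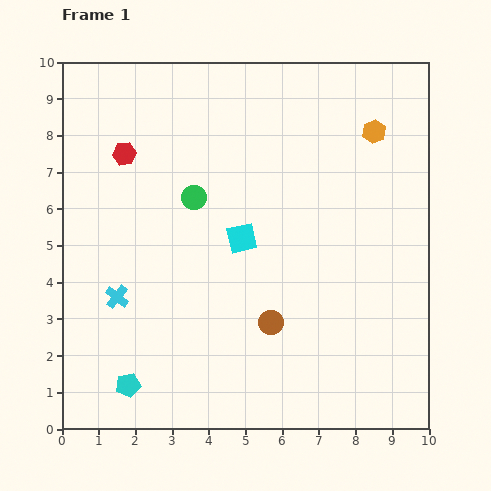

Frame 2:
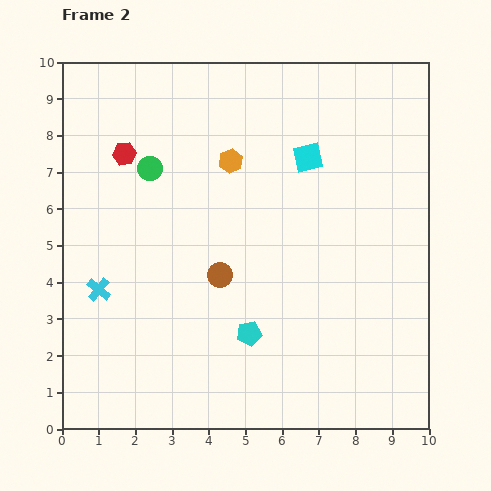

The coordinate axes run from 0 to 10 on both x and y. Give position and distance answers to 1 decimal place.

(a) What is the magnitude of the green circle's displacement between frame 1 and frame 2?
1.4

The green circle moved from (3.6, 6.3) to (2.4, 7.1), a distance of √(1.2² + 0.8²) ≈ 1.4.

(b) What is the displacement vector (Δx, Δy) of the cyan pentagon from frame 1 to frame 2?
(3.3, 1.4)

The cyan pentagon was at (1.8, 1.2) in frame 1 and (5.1, 2.6) in frame 2.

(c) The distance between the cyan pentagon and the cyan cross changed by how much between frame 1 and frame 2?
+1.9

Distance in frame 1: 2.4. Distance in frame 2: 4.3.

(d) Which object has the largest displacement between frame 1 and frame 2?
the orange hexagon

(moved 4.0; next 3.6)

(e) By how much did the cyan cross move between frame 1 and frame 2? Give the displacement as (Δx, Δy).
(-0.5, 0.2)

The cyan cross was at (1.5, 3.6) in frame 1 and (1.0, 3.8) in frame 2.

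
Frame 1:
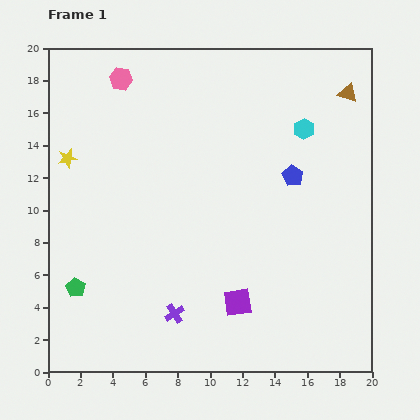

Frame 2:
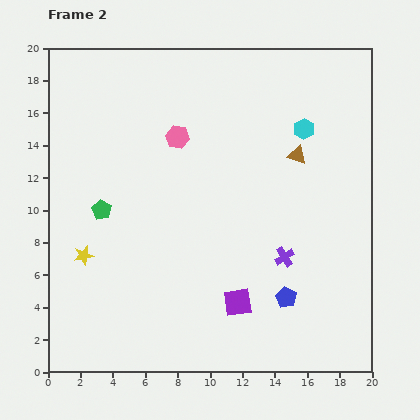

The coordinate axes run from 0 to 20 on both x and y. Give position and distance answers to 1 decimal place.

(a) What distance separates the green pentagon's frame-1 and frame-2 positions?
5.1

The green pentagon moved from (1.7, 5.2) to (3.3, 10.0), a distance of √(1.6² + 4.8²) ≈ 5.1.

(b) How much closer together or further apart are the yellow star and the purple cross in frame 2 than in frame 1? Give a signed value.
+0.8

Distance in frame 1: 11.6. Distance in frame 2: 12.4.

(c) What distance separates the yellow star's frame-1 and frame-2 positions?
6.1

The yellow star moved from (1.2, 13.2) to (2.2, 7.2), a distance of √(1.0² + 6.0²) ≈ 6.1.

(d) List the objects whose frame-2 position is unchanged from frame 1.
the purple square, the cyan hexagon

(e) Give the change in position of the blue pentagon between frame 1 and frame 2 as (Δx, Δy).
(-0.4, -7.5)

The blue pentagon was at (15.1, 12.1) in frame 1 and (14.7, 4.6) in frame 2.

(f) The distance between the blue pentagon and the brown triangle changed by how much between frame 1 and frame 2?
+2.7

Distance in frame 1: 6.1. Distance in frame 2: 8.8.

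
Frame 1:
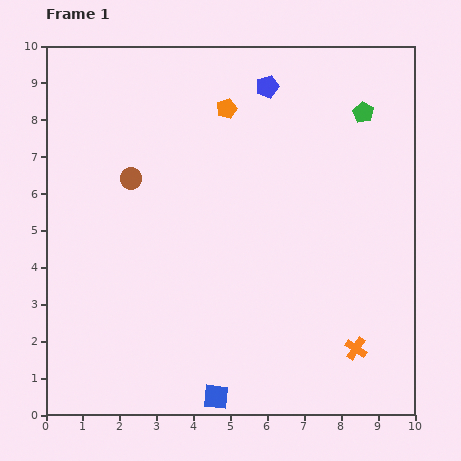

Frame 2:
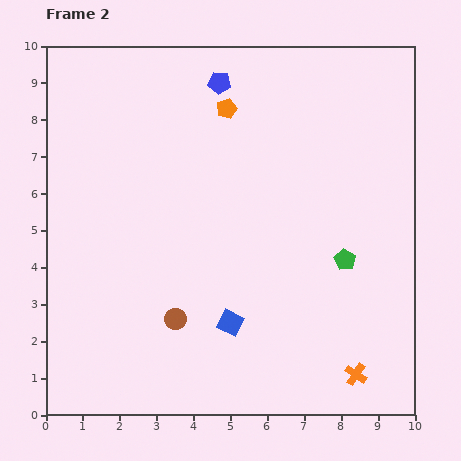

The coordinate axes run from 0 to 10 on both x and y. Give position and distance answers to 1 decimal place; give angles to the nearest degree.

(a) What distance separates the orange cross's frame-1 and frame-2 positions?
0.7

The orange cross moved from (8.4, 1.8) to (8.4, 1.1), a distance of √(0.0² + 0.7²) ≈ 0.7.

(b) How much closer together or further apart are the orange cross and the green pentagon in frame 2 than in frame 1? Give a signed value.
-3.3

Distance in frame 1: 6.4. Distance in frame 2: 3.1.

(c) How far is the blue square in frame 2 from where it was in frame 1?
2.0

The blue square moved from (4.6, 0.5) to (5.0, 2.5), a distance of √(0.4² + 2.0²) ≈ 2.0.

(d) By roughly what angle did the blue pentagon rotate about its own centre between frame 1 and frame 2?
23° clockwise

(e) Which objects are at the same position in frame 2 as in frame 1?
the orange pentagon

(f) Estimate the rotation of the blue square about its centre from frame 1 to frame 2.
21° clockwise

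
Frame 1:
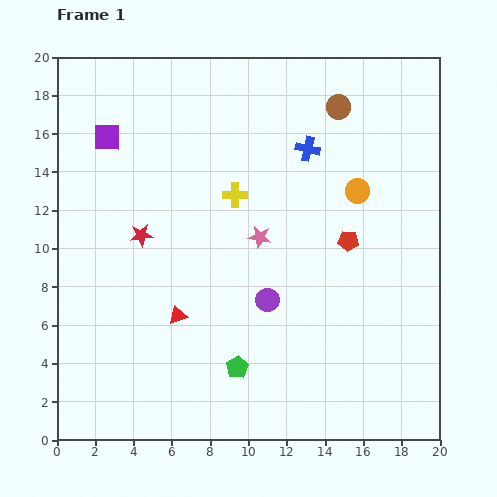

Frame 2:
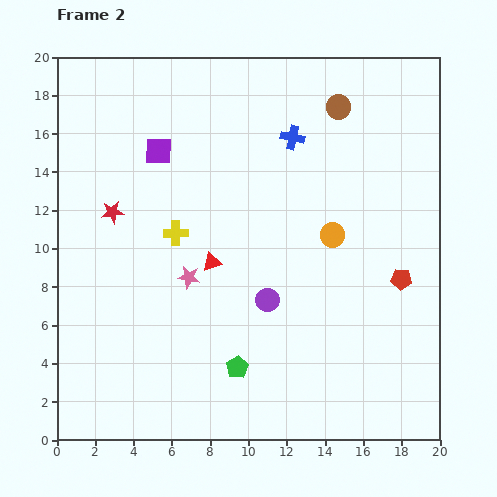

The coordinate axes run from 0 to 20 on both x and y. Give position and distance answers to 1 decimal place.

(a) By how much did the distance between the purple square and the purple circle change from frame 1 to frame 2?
-2.3

Distance in frame 1: 12.0. Distance in frame 2: 9.7.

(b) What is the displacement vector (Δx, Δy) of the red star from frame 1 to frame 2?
(-1.5, 1.2)

The red star was at (4.4, 10.7) in frame 1 and (2.9, 11.9) in frame 2.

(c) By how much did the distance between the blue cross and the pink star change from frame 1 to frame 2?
+3.9

Distance in frame 1: 5.2. Distance in frame 2: 9.1.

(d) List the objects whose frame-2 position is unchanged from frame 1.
the brown circle, the purple circle, the green pentagon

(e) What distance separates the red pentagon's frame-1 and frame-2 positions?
3.4

The red pentagon moved from (15.2, 10.4) to (18.0, 8.4), a distance of √(2.8² + 2.0²) ≈ 3.4.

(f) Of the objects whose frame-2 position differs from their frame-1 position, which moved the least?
the blue cross

(moved 1.0)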